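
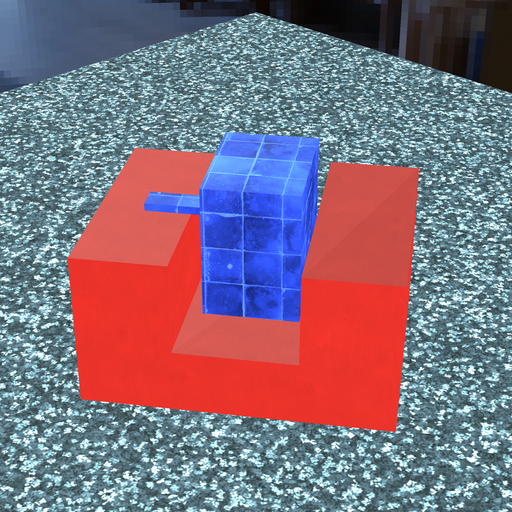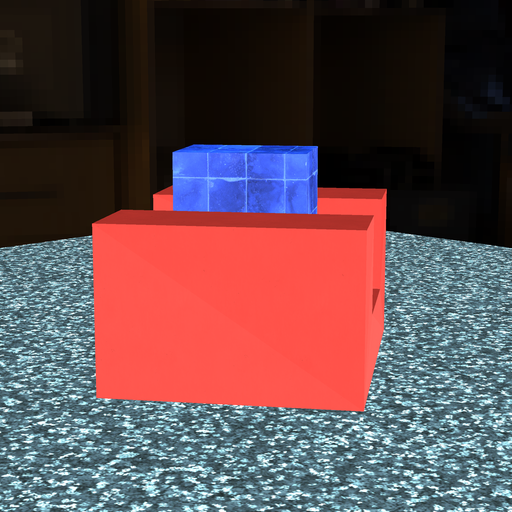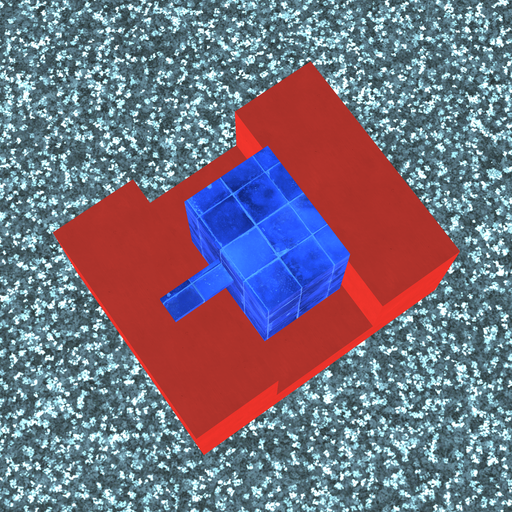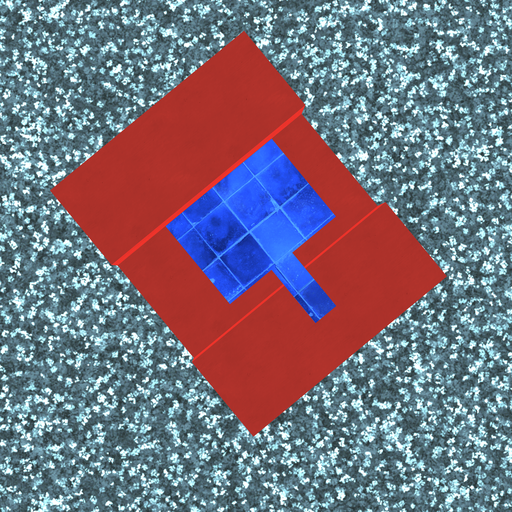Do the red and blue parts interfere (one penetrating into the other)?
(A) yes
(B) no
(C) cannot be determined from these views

(B) no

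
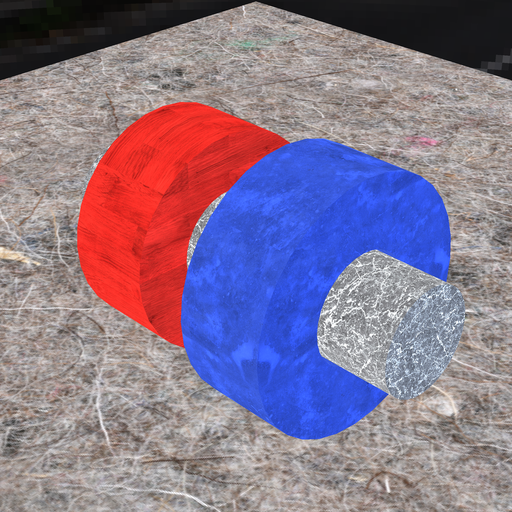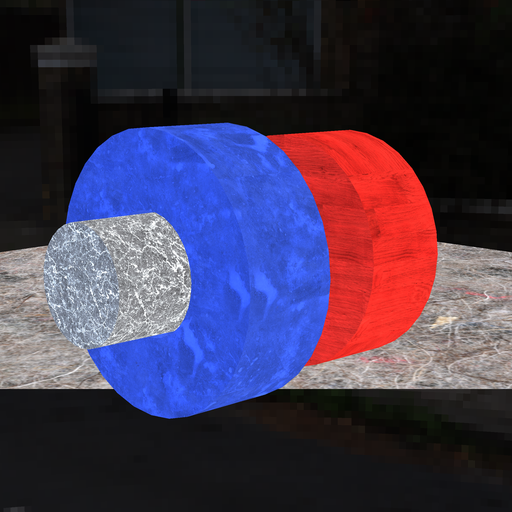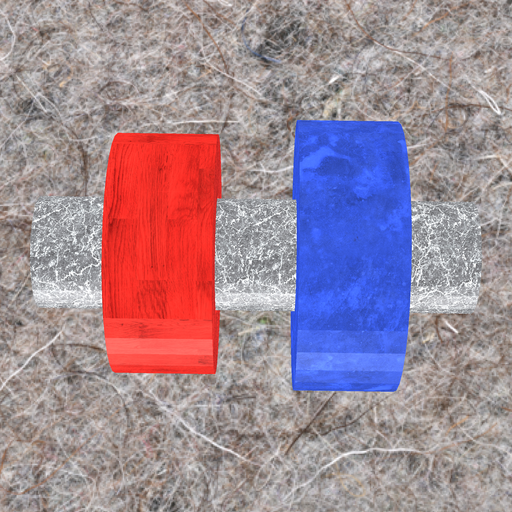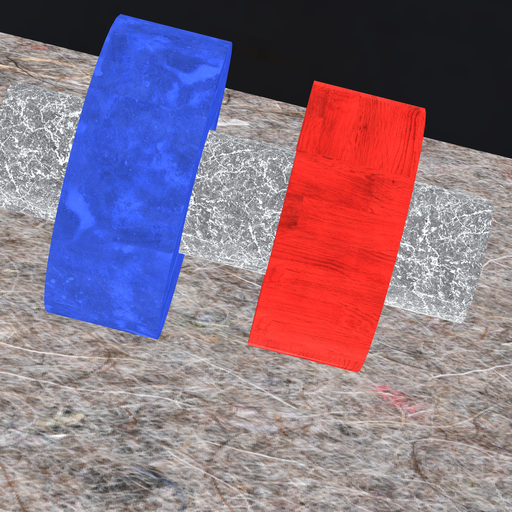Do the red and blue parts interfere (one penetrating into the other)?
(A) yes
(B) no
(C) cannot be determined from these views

(B) no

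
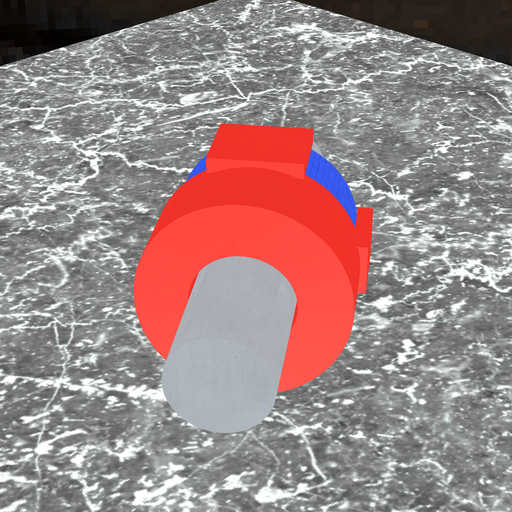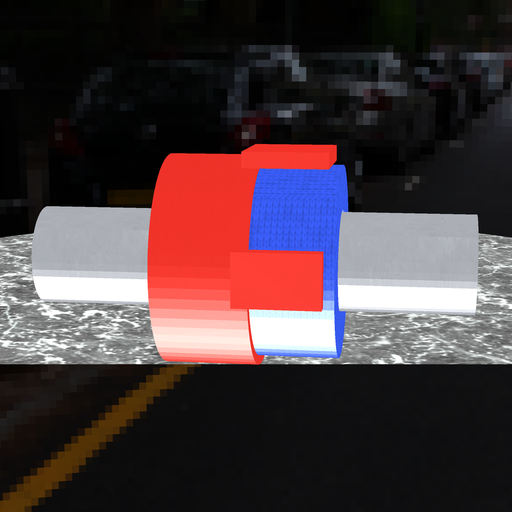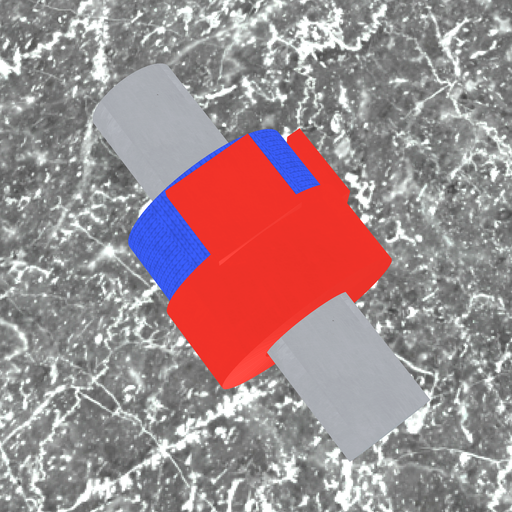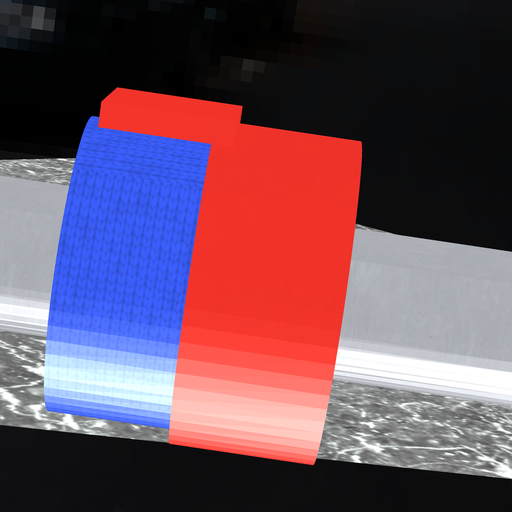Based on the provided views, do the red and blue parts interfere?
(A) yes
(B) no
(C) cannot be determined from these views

(A) yes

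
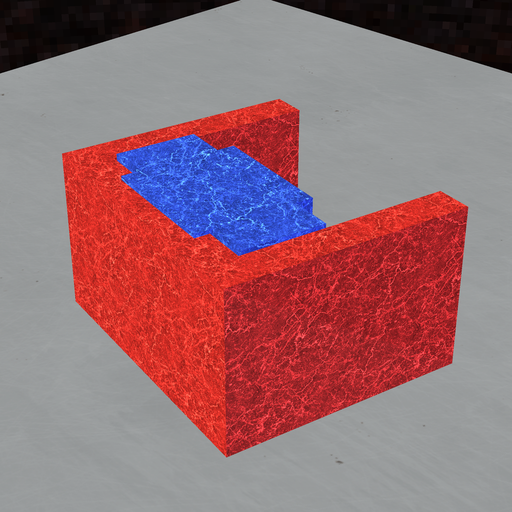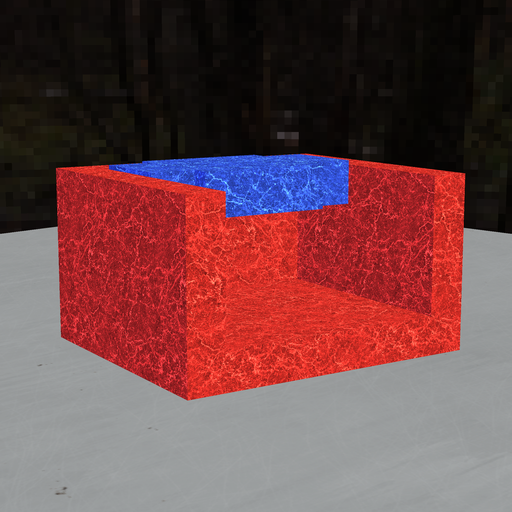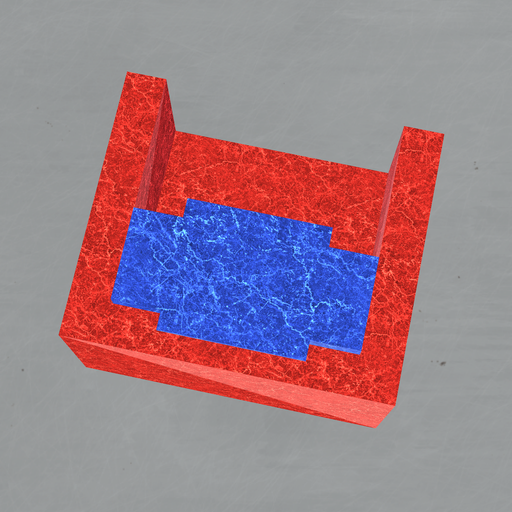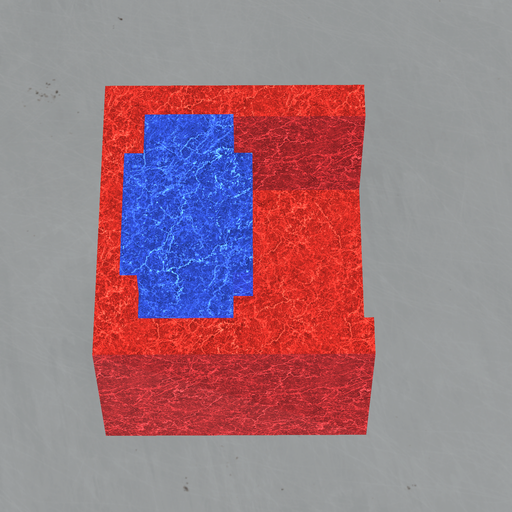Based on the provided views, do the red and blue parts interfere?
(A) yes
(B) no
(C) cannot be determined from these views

(A) yes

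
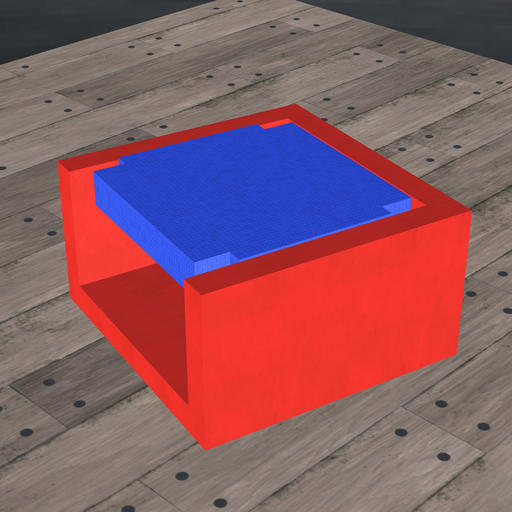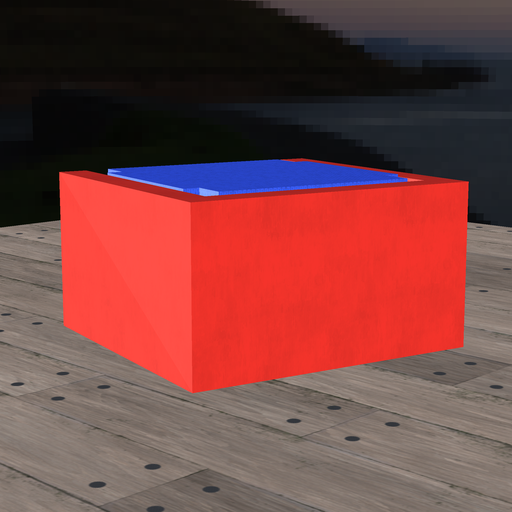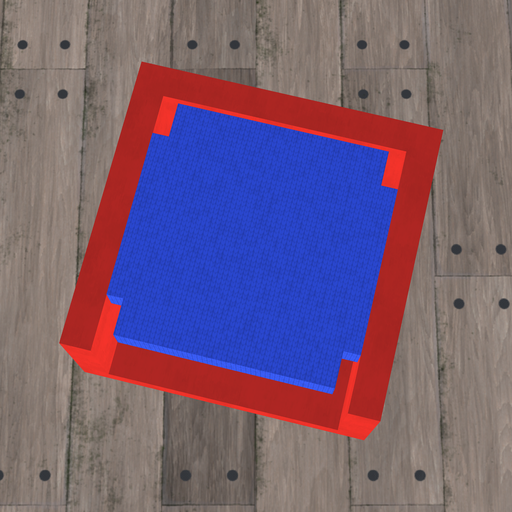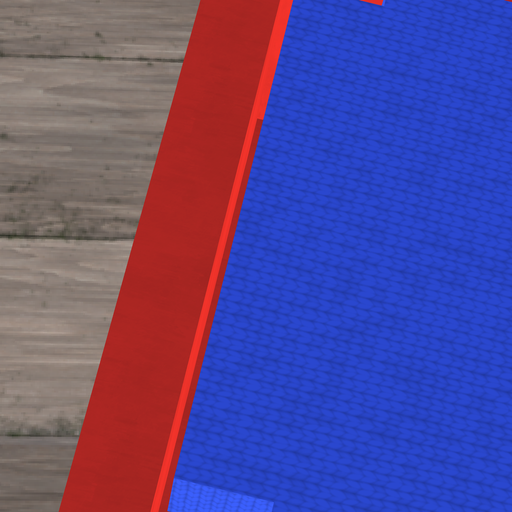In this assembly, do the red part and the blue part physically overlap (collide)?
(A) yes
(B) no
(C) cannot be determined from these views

(B) no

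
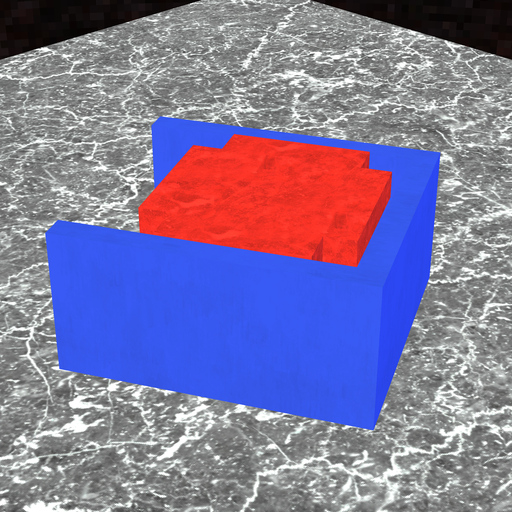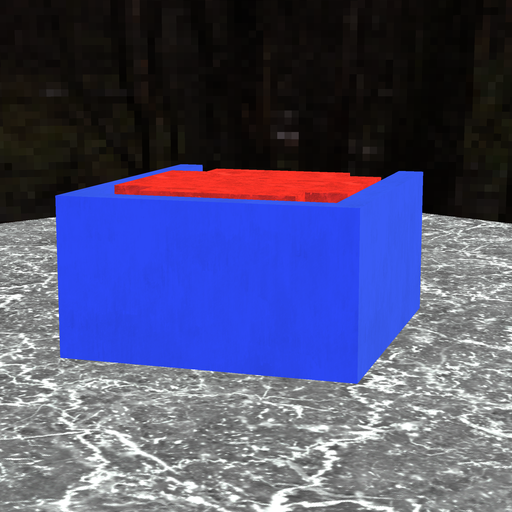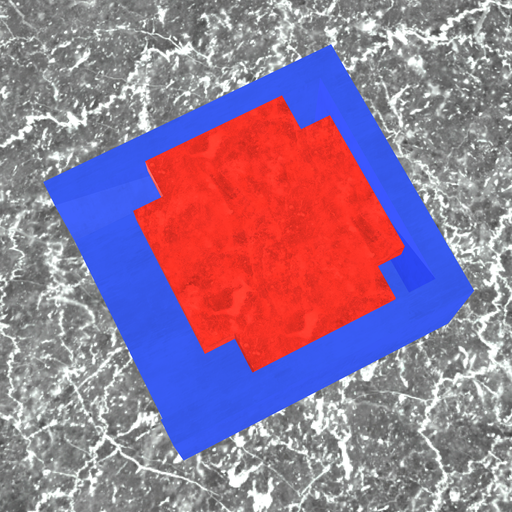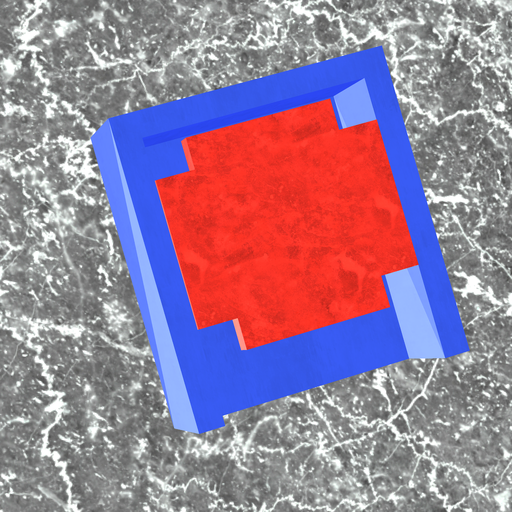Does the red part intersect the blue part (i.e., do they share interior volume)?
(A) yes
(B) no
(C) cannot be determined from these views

(B) no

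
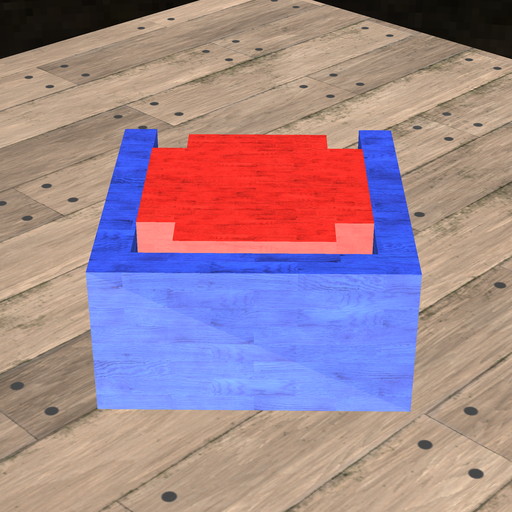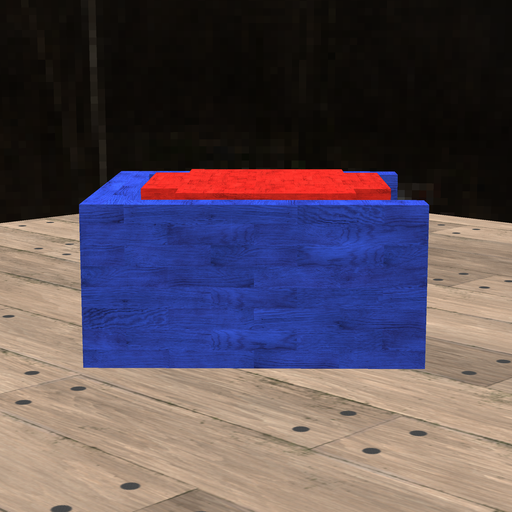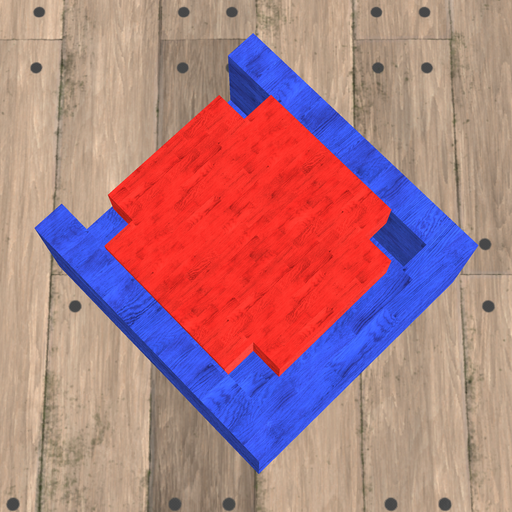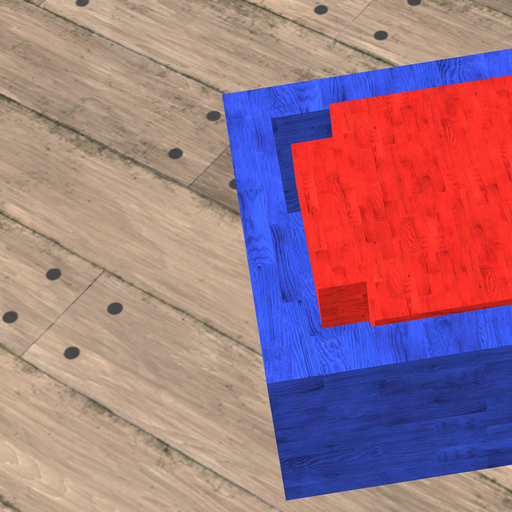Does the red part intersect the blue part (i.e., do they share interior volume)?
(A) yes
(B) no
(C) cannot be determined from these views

(B) no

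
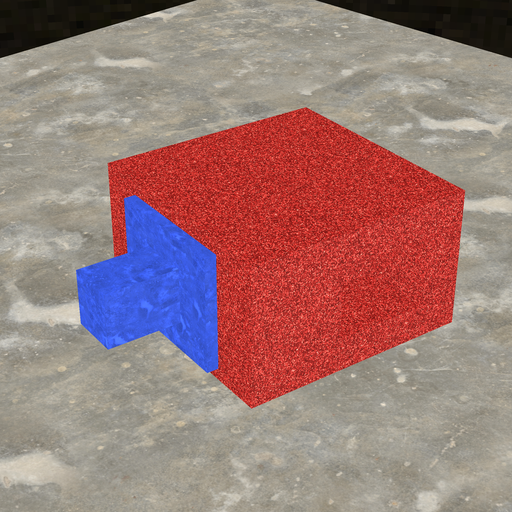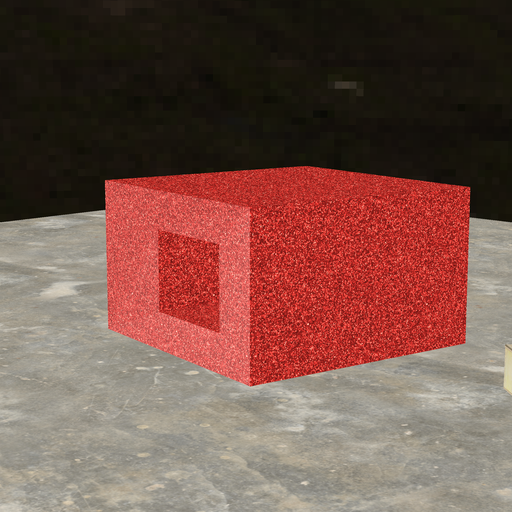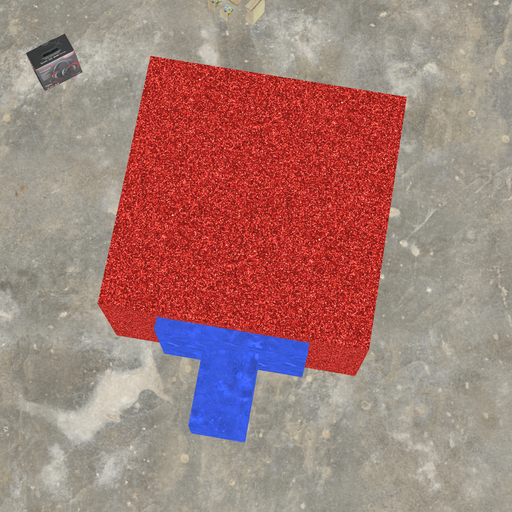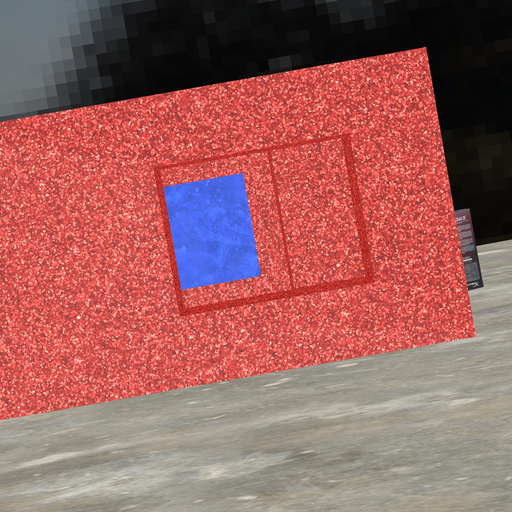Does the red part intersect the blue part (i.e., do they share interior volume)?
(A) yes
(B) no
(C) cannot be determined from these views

(B) no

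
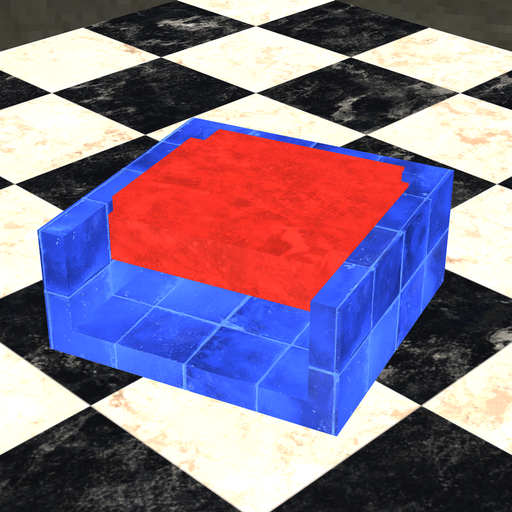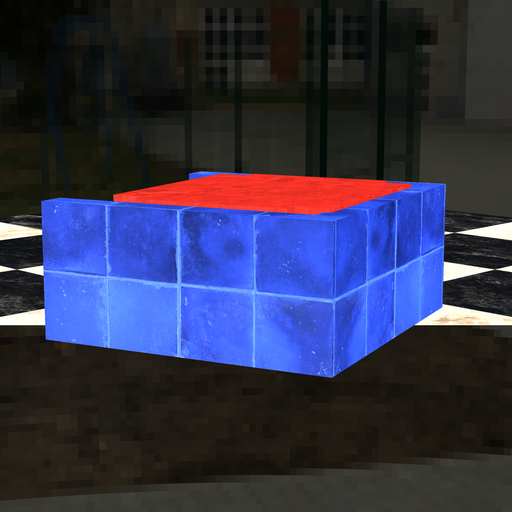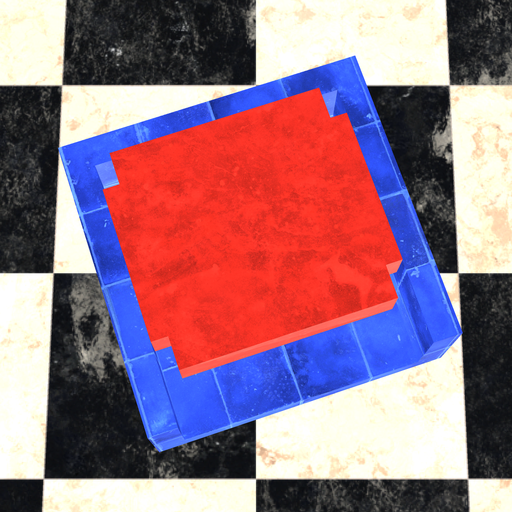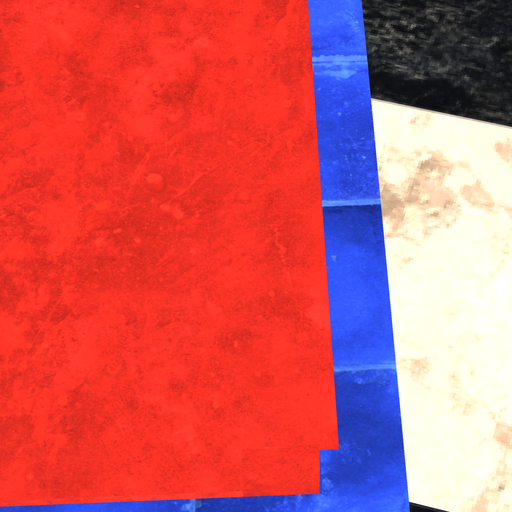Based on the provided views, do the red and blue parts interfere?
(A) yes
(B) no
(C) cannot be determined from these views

(A) yes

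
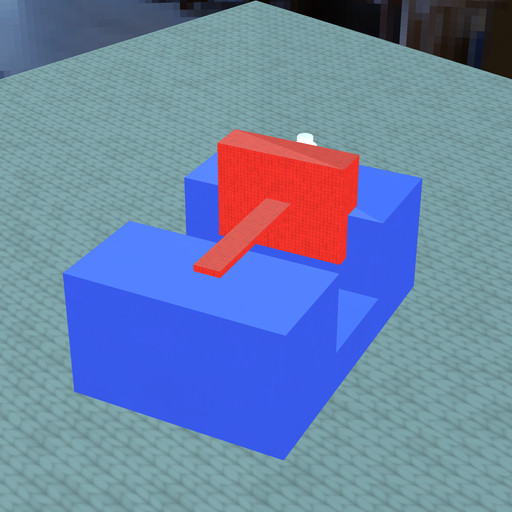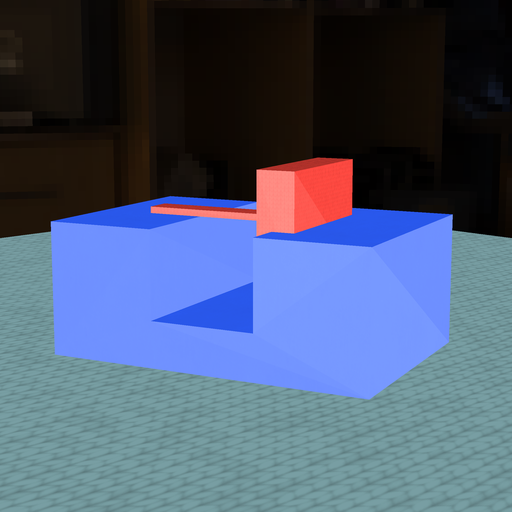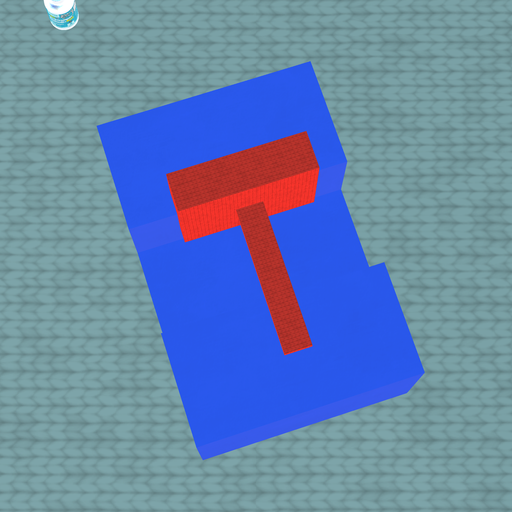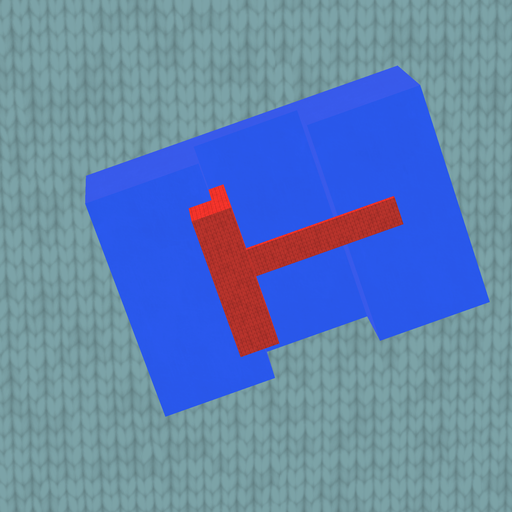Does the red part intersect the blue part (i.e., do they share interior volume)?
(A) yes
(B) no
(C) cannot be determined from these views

(A) yes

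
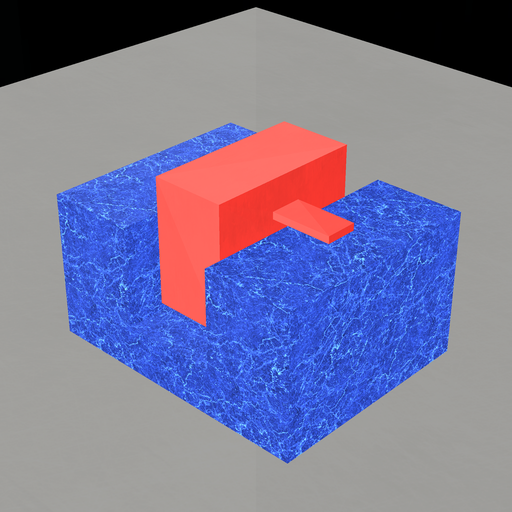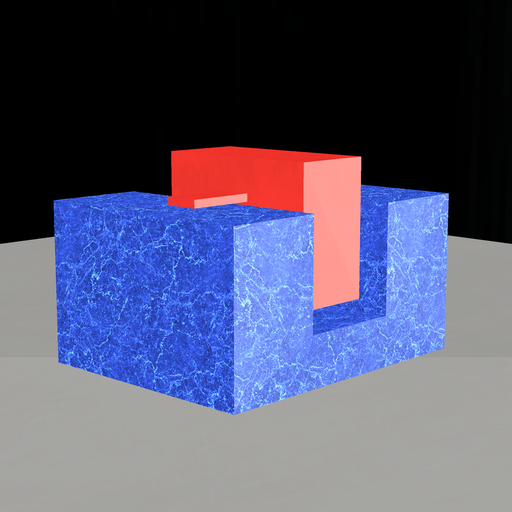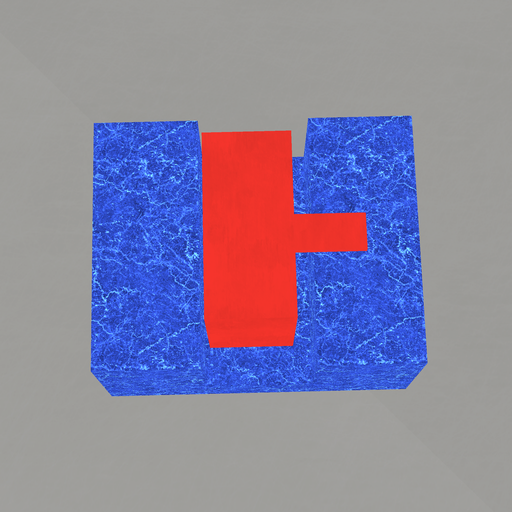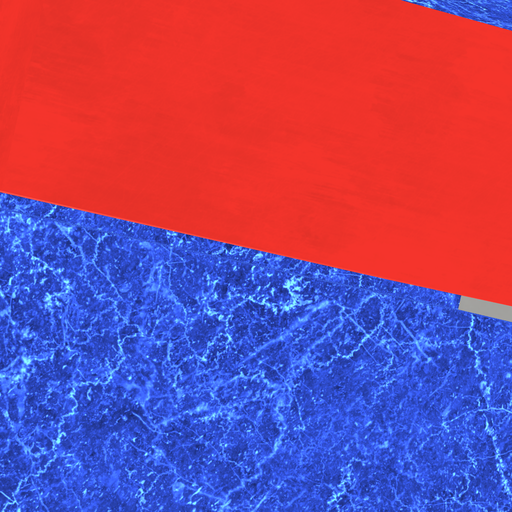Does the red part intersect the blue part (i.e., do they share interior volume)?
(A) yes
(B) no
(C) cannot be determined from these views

(B) no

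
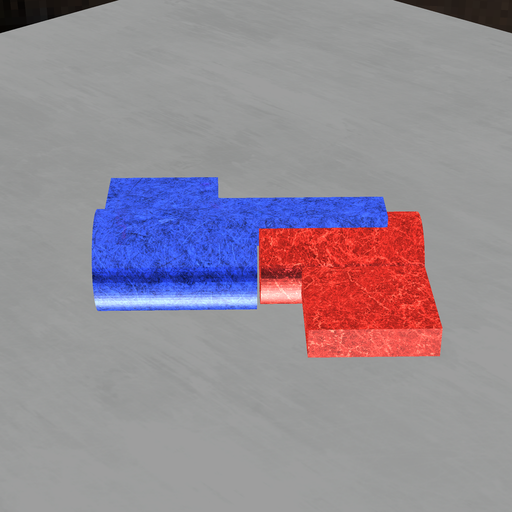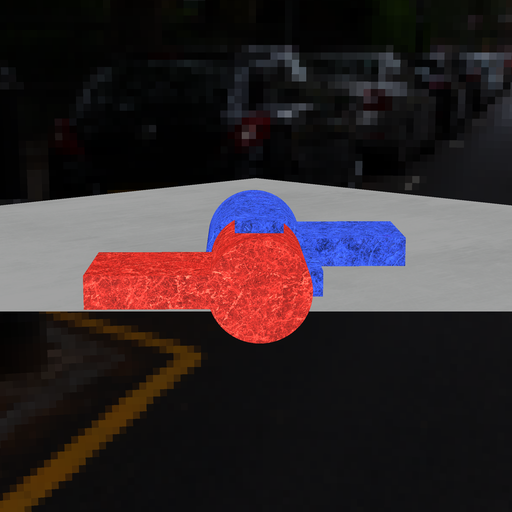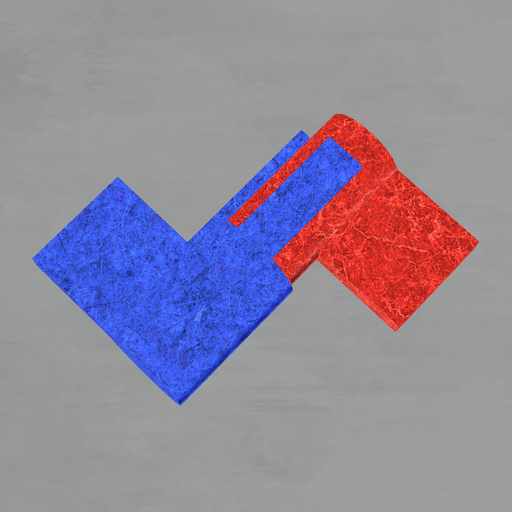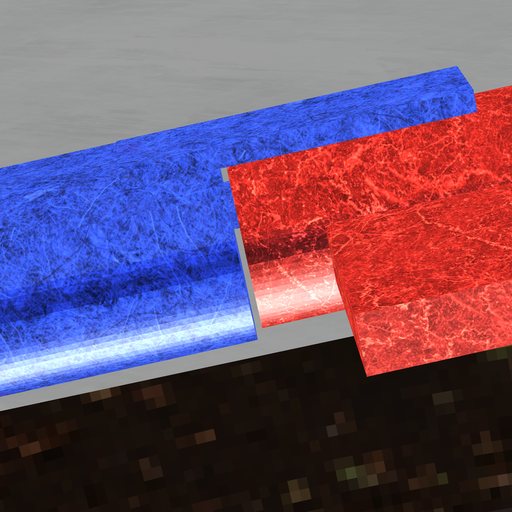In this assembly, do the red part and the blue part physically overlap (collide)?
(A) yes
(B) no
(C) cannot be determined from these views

(B) no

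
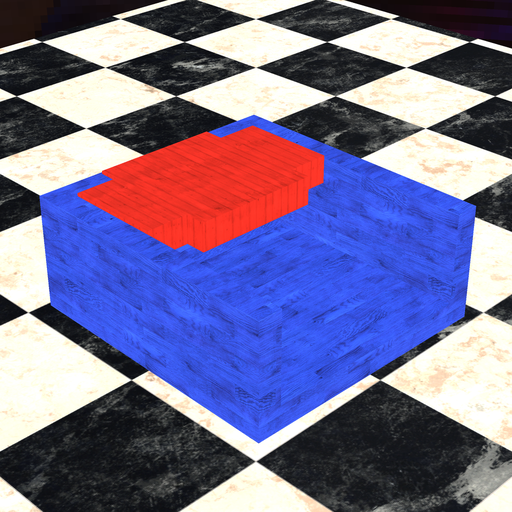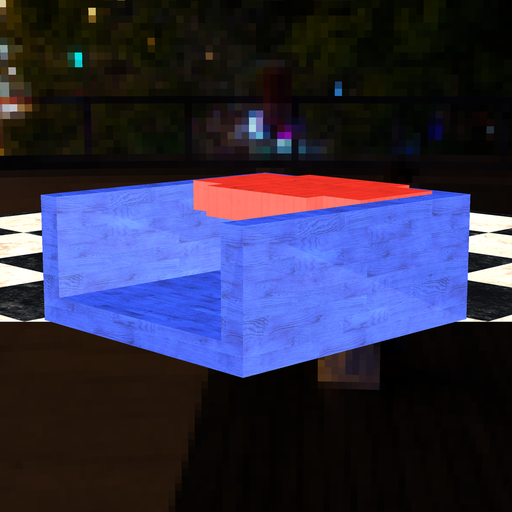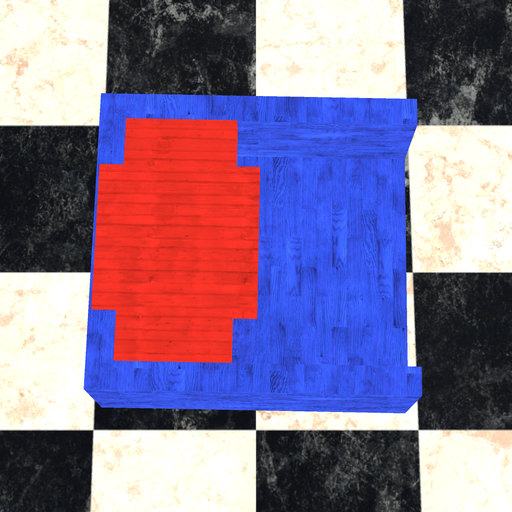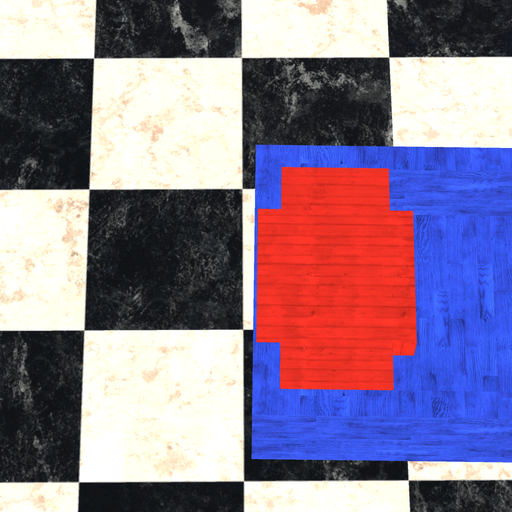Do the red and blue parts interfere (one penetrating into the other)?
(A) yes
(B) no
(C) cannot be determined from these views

(A) yes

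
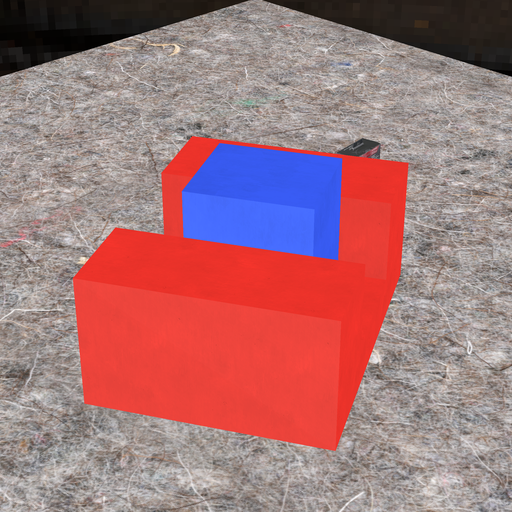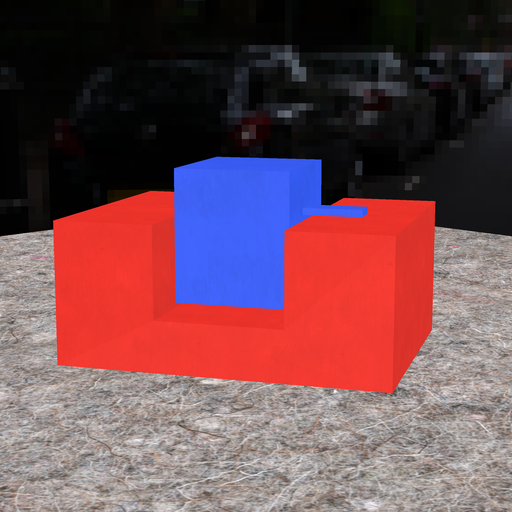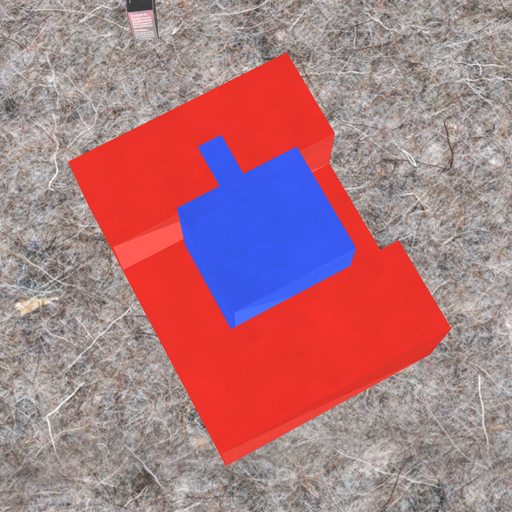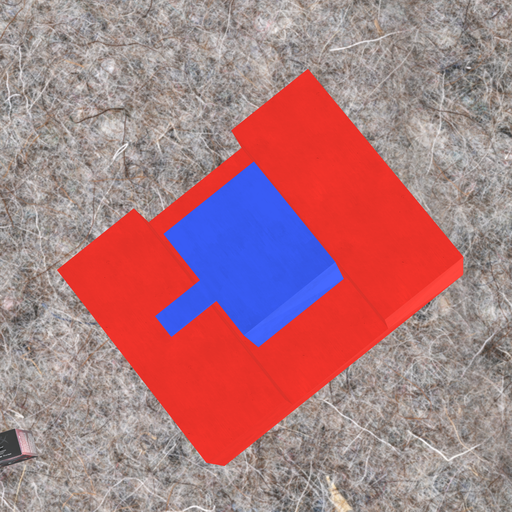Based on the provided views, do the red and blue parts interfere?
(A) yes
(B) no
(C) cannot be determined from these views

(B) no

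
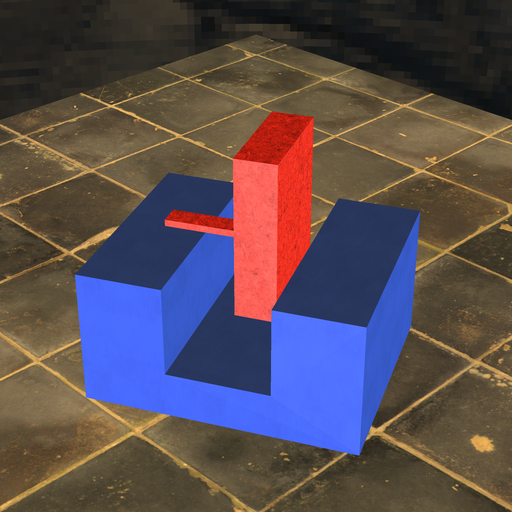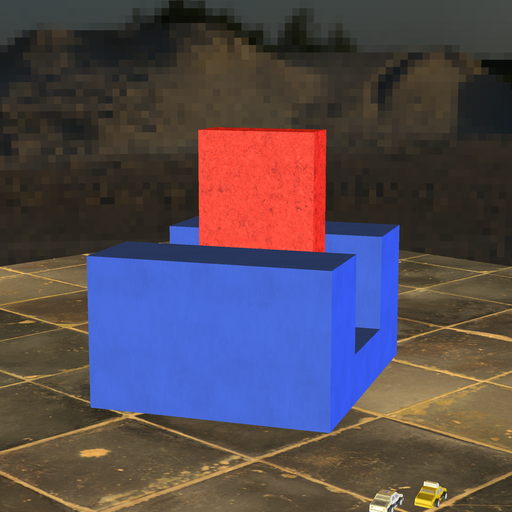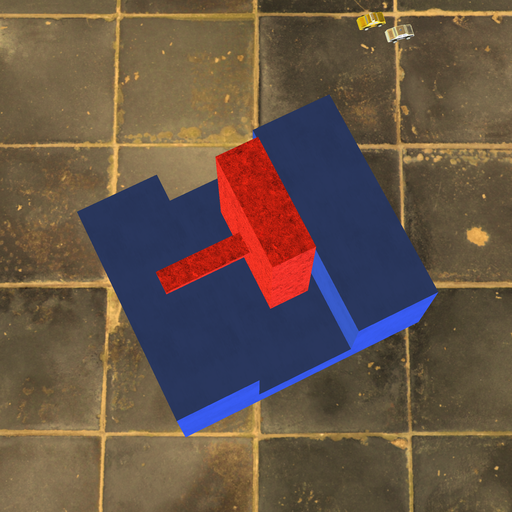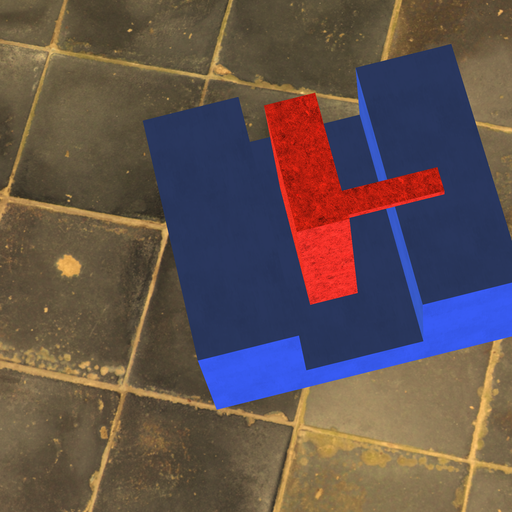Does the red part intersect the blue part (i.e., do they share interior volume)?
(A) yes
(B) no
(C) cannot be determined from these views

(B) no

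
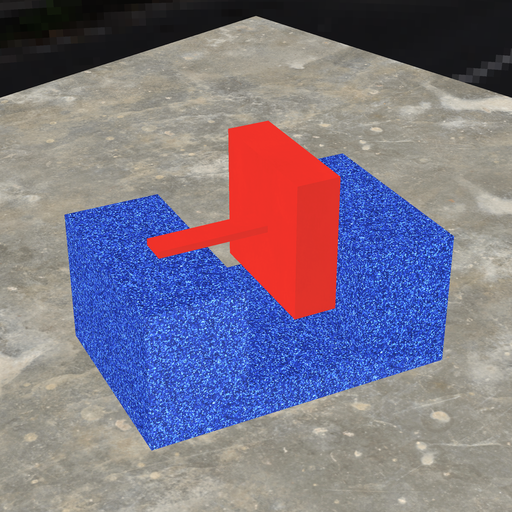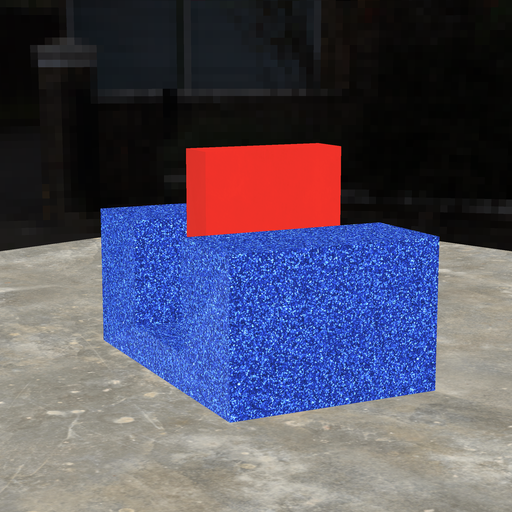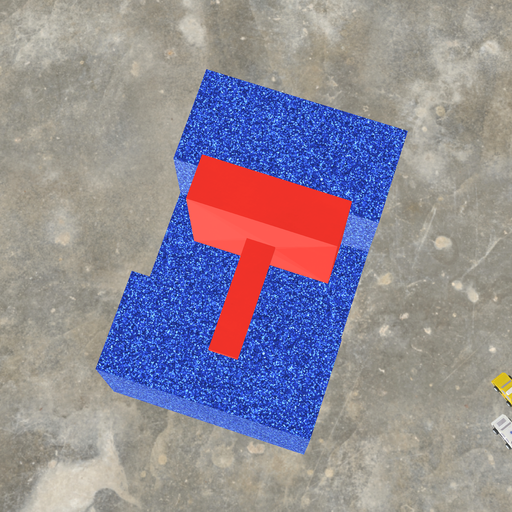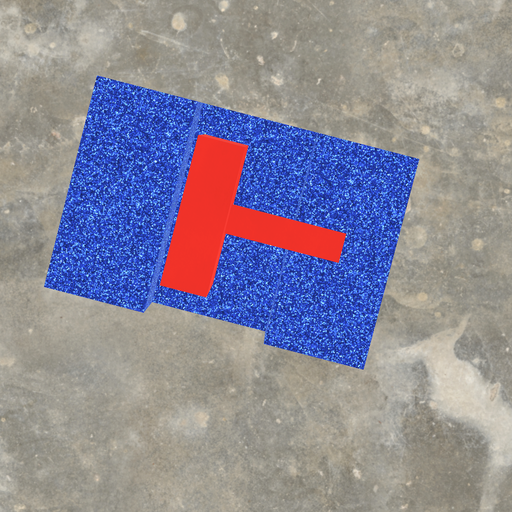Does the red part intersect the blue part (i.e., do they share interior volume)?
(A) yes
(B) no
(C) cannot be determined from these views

(B) no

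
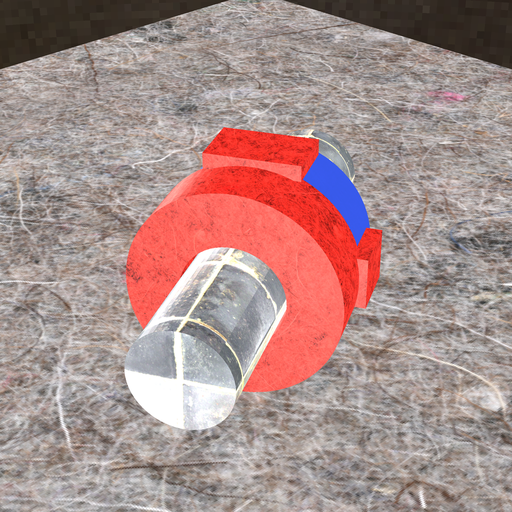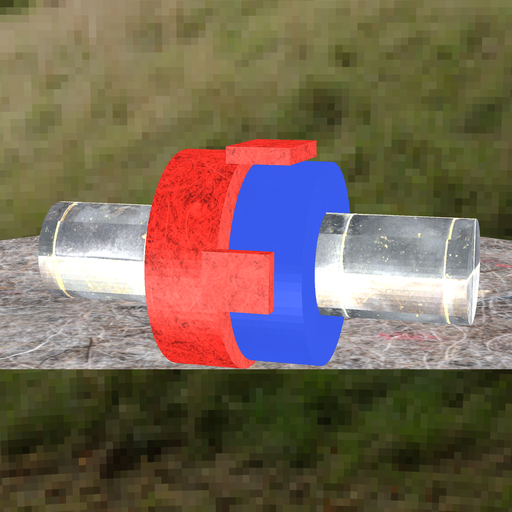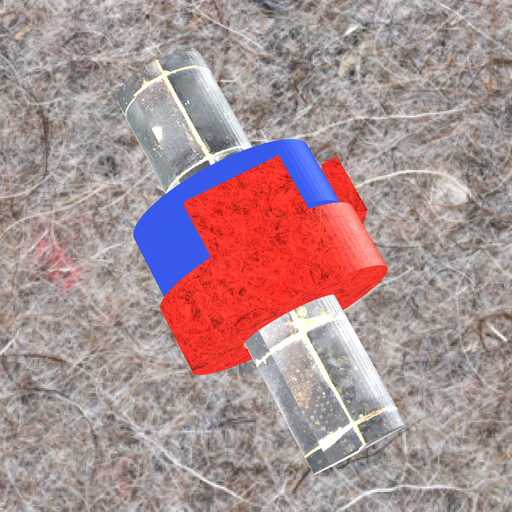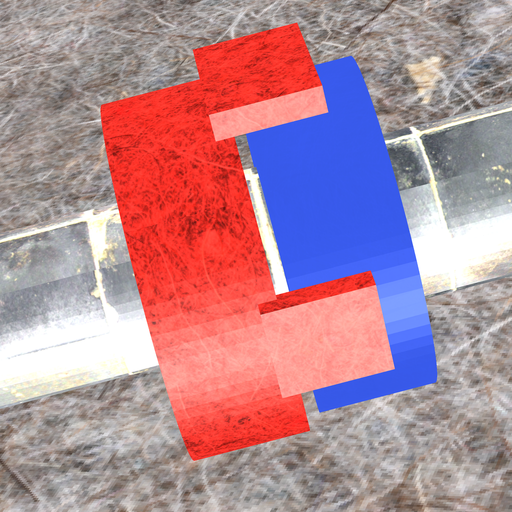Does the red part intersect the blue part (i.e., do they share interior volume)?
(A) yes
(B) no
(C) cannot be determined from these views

(B) no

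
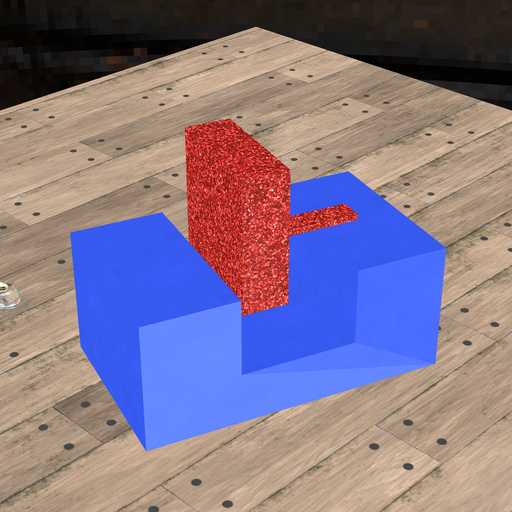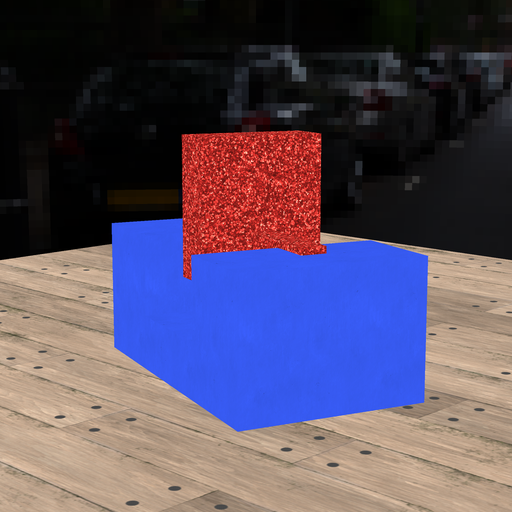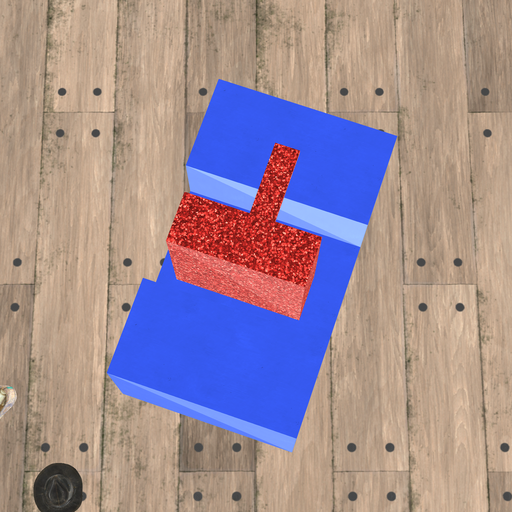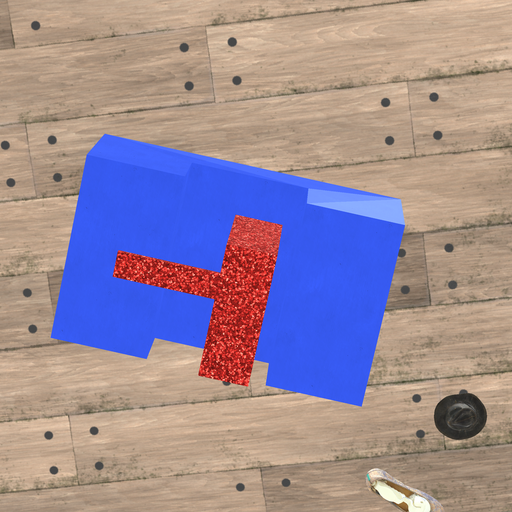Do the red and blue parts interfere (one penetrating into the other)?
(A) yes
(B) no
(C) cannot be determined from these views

(B) no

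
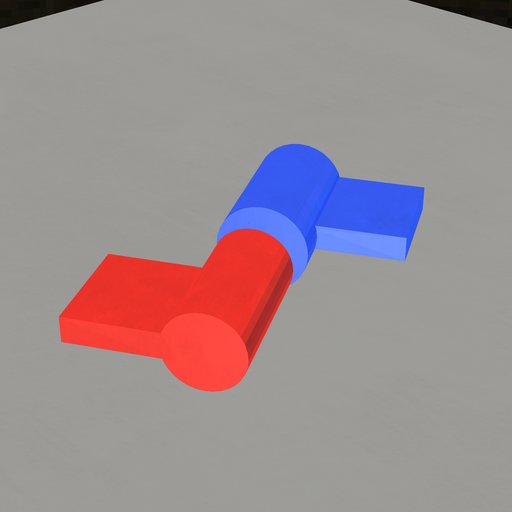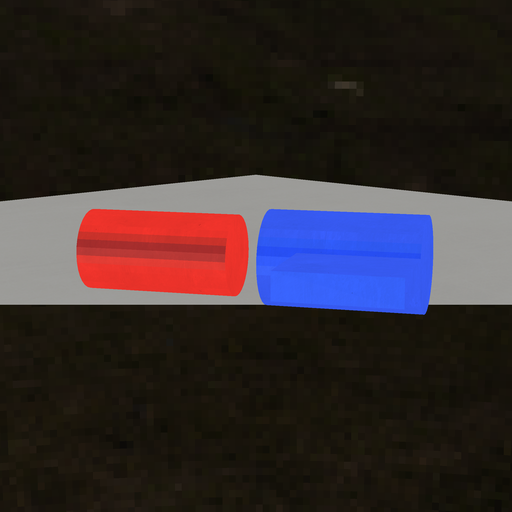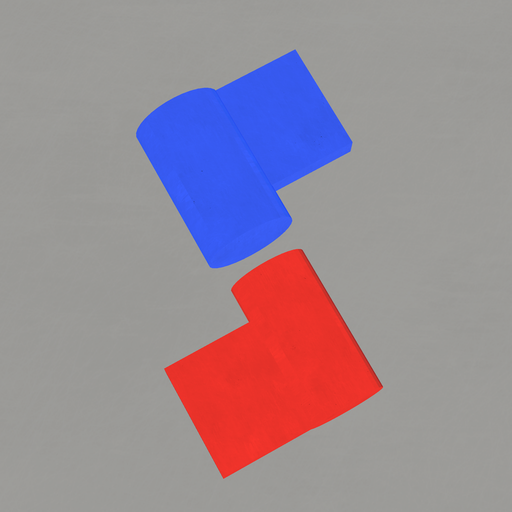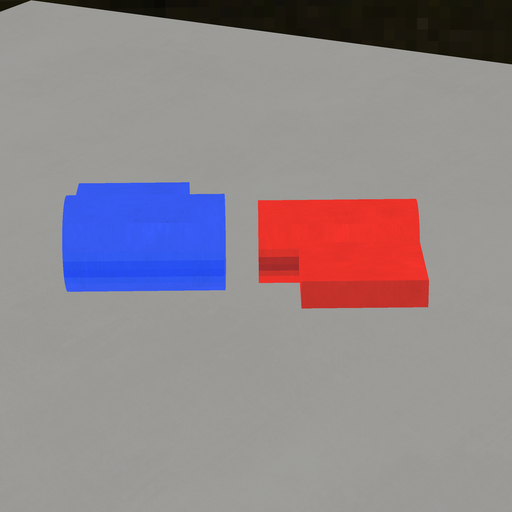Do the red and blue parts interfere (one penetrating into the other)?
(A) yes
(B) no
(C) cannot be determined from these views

(B) no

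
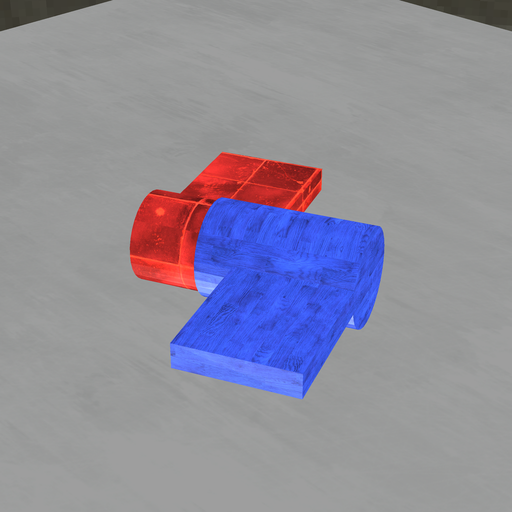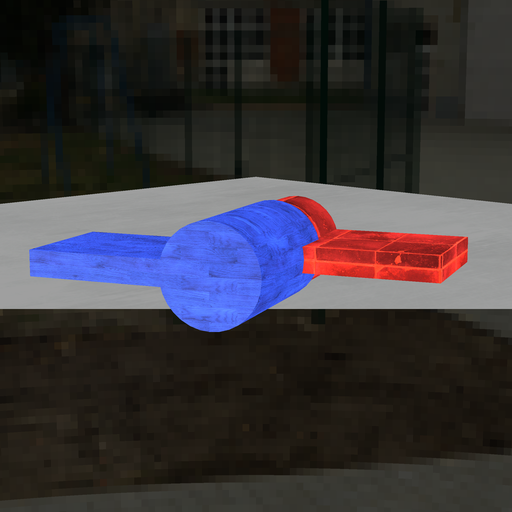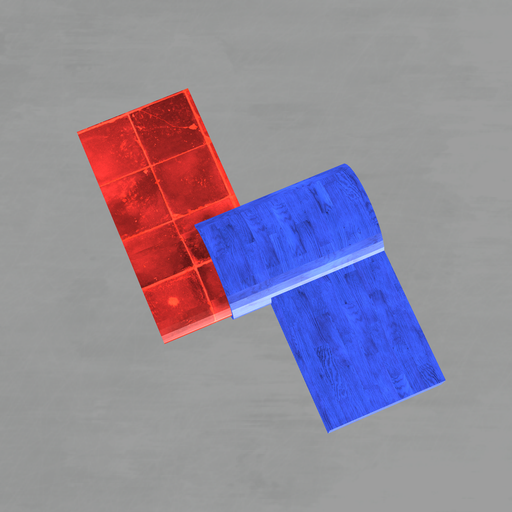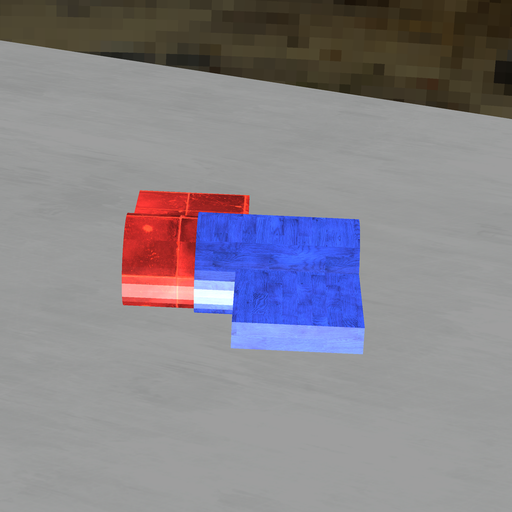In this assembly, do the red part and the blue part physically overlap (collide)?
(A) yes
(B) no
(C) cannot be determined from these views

(A) yes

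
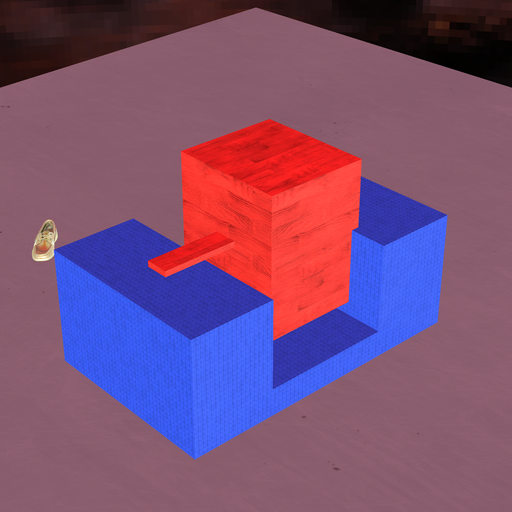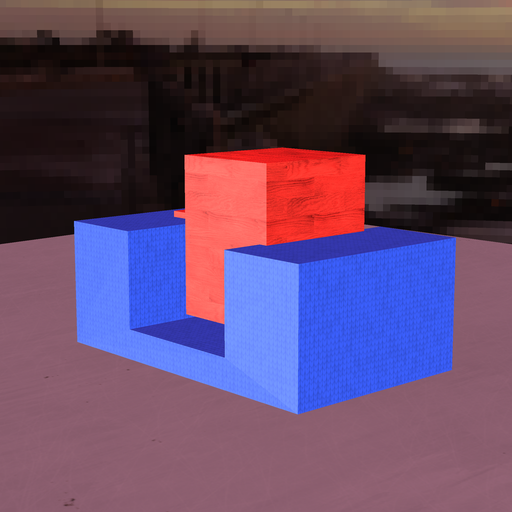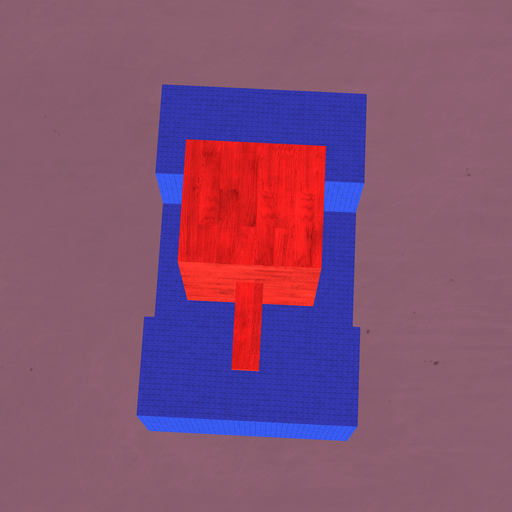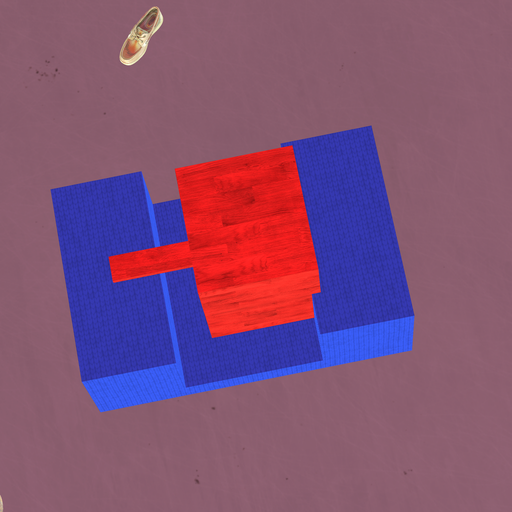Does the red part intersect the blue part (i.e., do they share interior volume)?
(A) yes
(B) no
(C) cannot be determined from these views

(A) yes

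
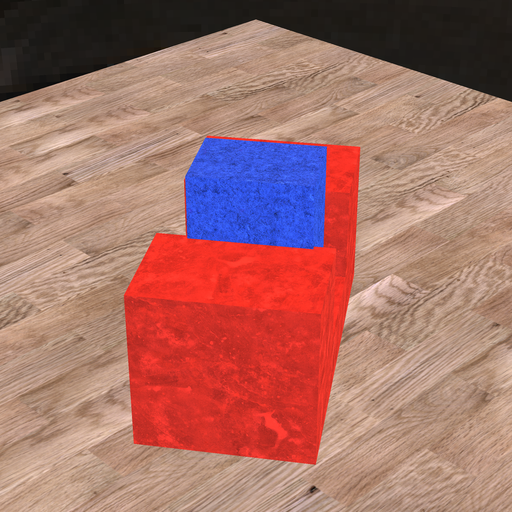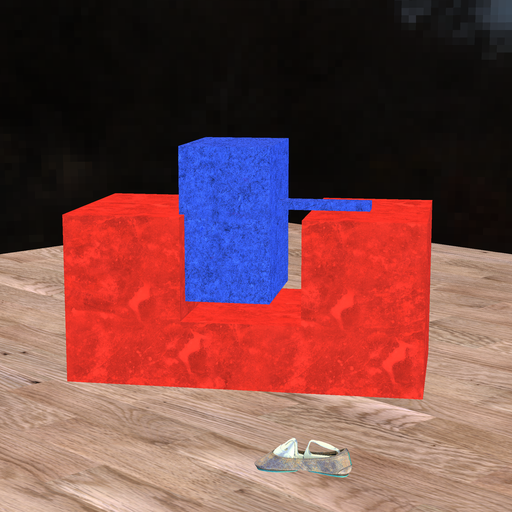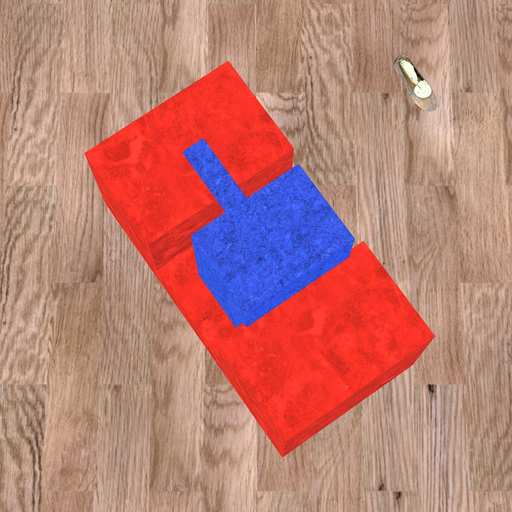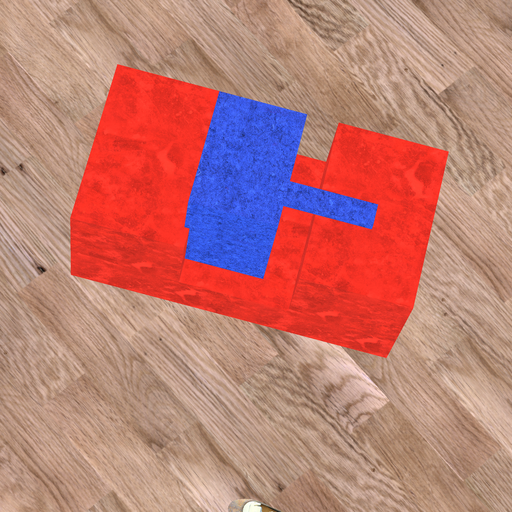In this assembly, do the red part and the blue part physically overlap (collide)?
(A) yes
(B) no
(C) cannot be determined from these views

(A) yes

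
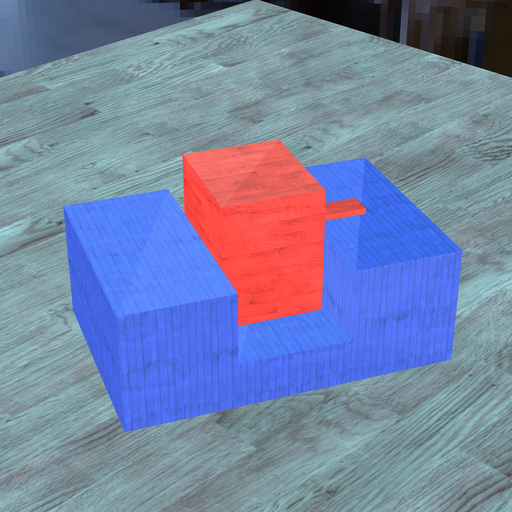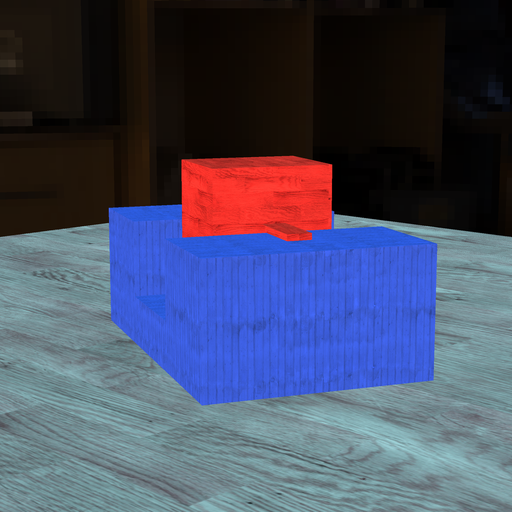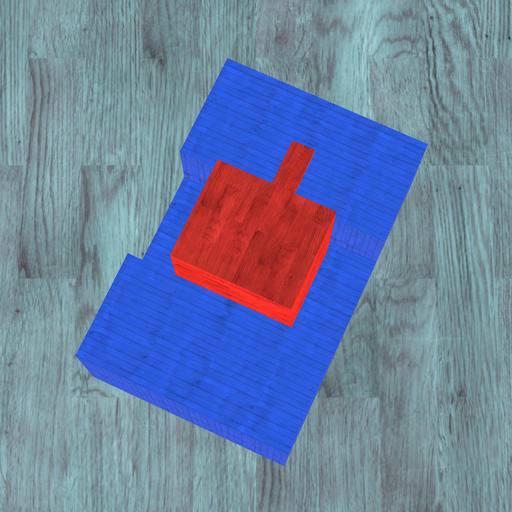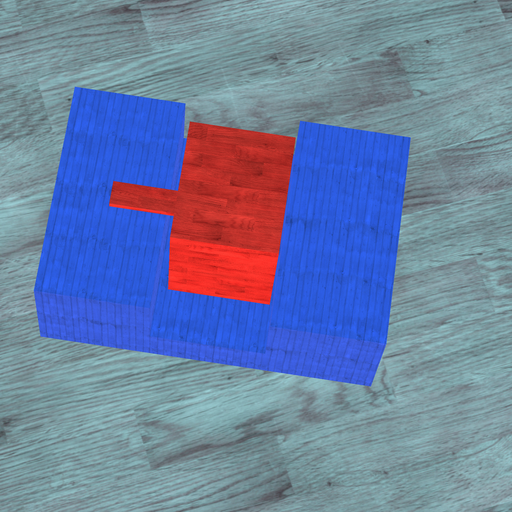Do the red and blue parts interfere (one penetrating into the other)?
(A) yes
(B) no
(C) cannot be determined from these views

(B) no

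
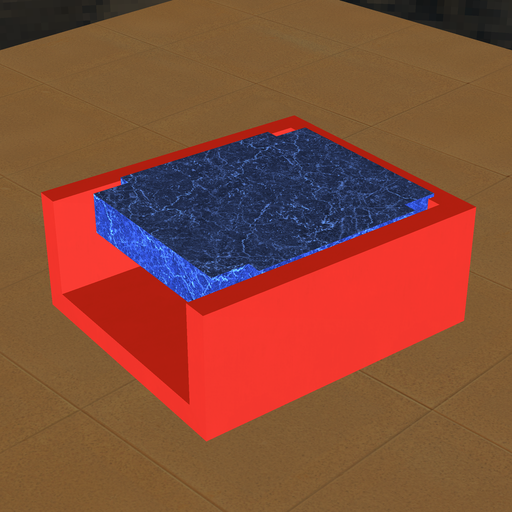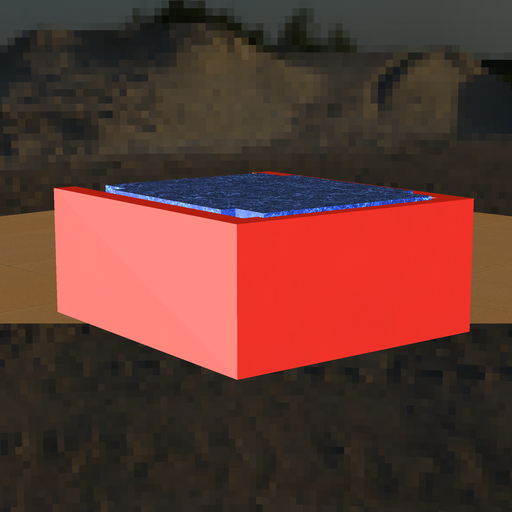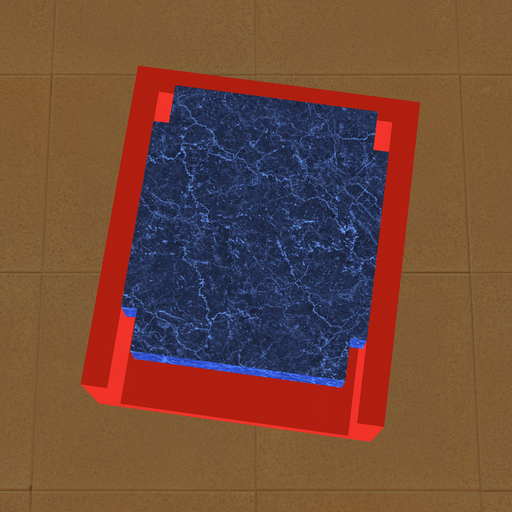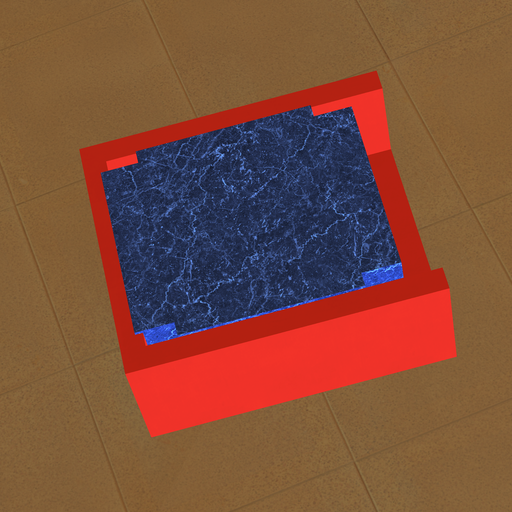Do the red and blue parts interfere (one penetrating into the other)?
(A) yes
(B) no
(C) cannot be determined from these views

(A) yes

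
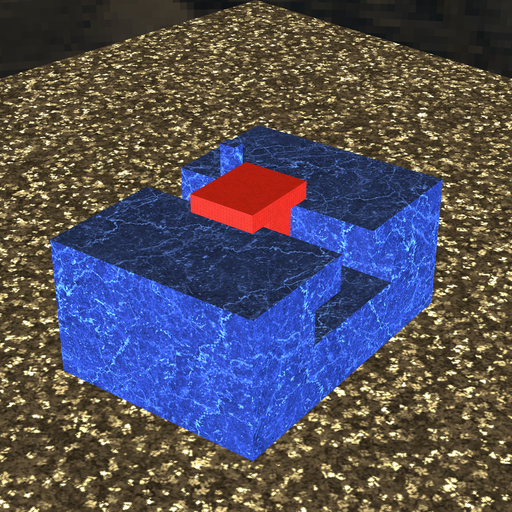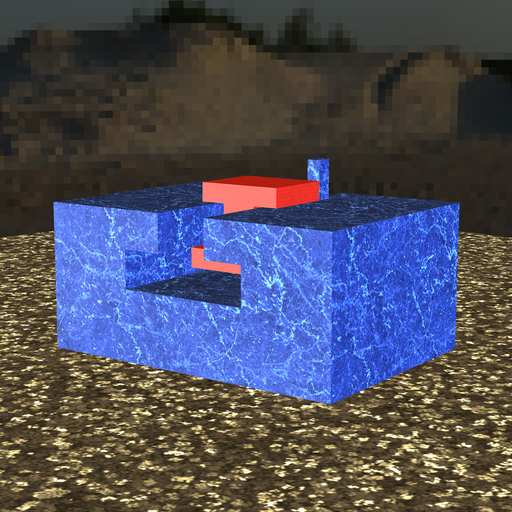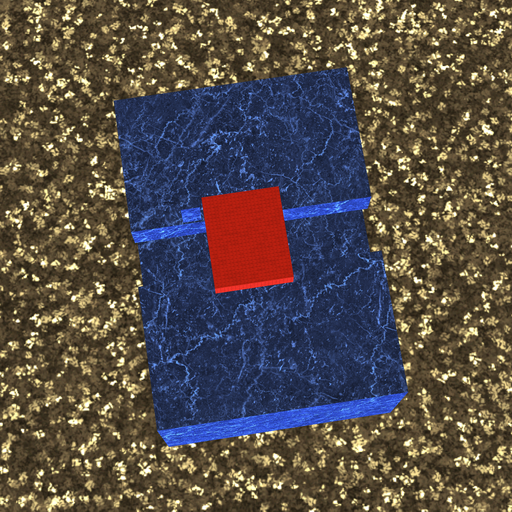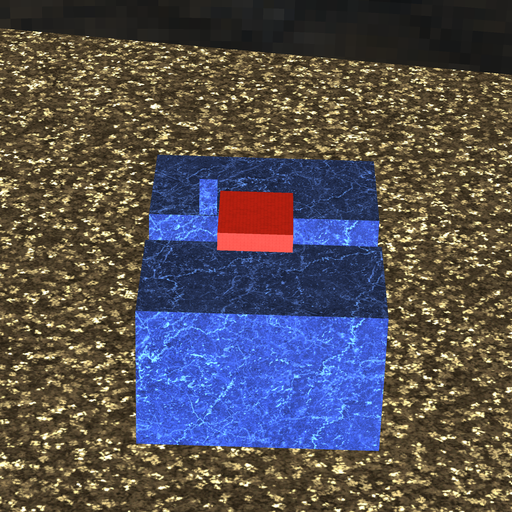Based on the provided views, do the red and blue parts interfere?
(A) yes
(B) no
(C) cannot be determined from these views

(B) no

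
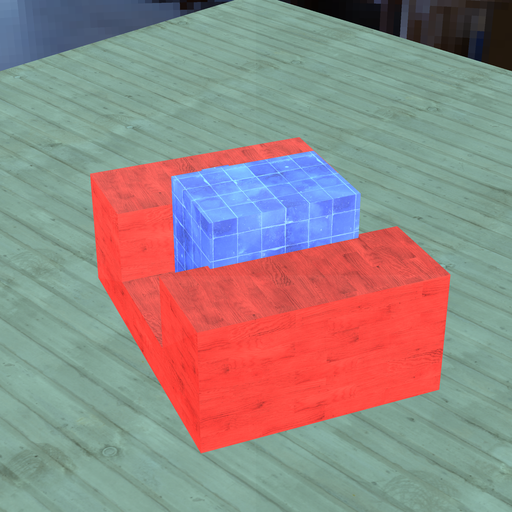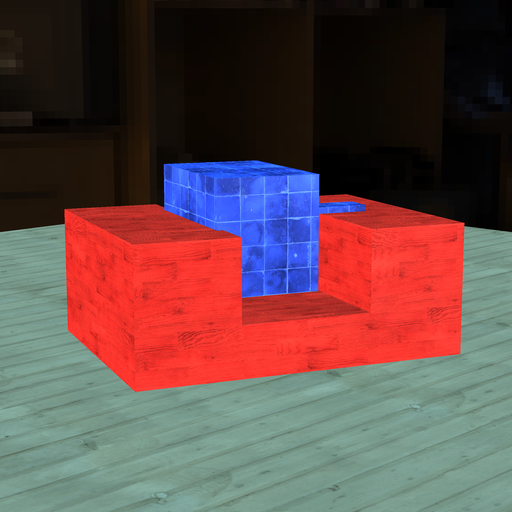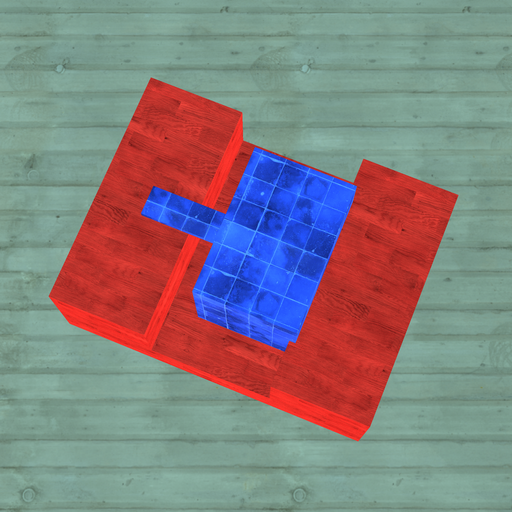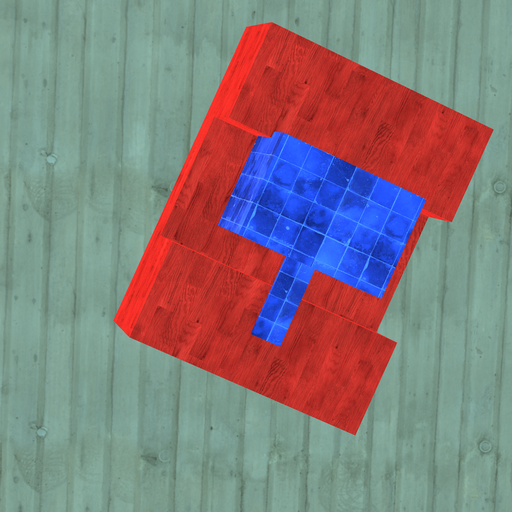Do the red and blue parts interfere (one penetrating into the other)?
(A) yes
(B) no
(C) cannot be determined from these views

(A) yes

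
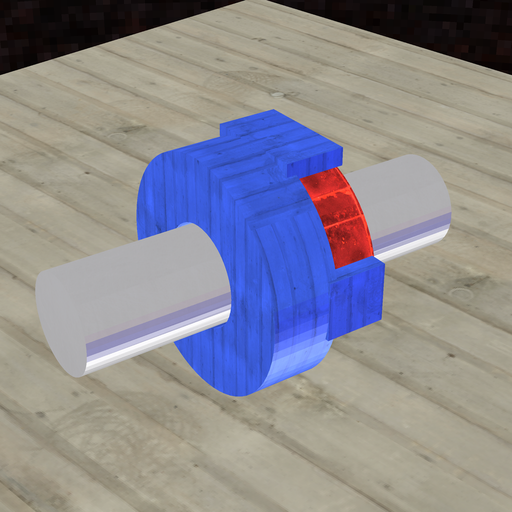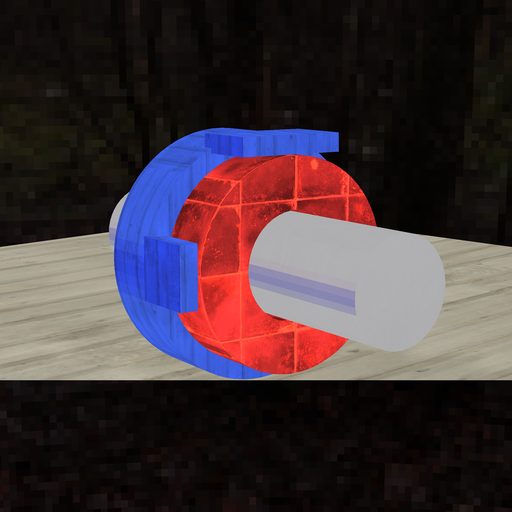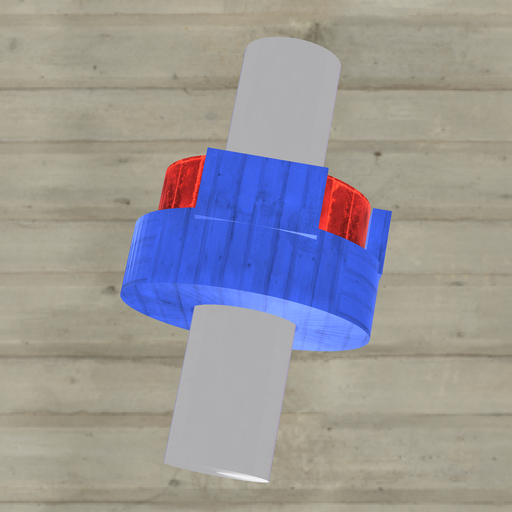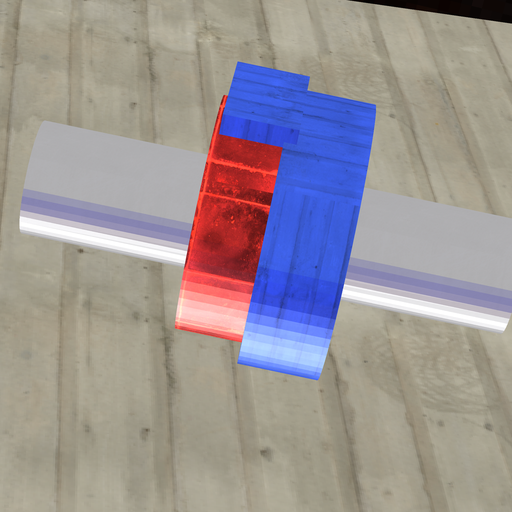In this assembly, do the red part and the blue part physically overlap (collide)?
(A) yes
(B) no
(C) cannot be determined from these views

(A) yes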